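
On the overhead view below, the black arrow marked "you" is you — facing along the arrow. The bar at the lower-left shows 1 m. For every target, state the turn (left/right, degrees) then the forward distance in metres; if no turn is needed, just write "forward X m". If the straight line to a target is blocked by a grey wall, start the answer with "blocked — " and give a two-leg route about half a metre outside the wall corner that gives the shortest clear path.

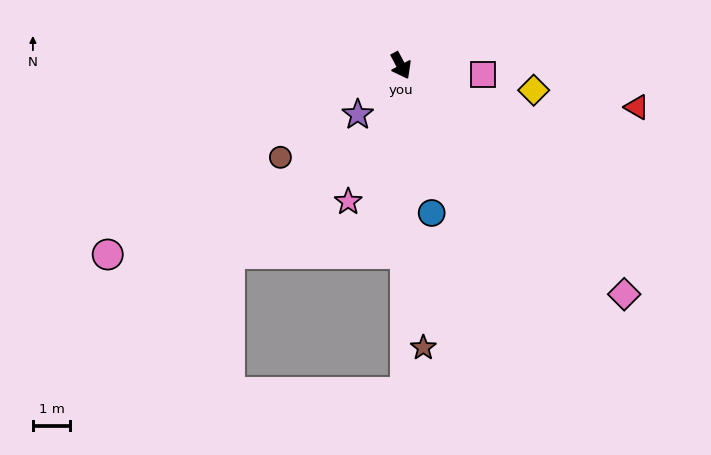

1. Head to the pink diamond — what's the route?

turn left 16°, forward 8.6 m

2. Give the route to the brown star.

turn right 23°, forward 7.6 m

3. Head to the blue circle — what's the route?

turn right 16°, forward 4.1 m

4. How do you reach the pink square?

turn left 56°, forward 2.2 m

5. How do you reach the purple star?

turn right 69°, forward 1.8 m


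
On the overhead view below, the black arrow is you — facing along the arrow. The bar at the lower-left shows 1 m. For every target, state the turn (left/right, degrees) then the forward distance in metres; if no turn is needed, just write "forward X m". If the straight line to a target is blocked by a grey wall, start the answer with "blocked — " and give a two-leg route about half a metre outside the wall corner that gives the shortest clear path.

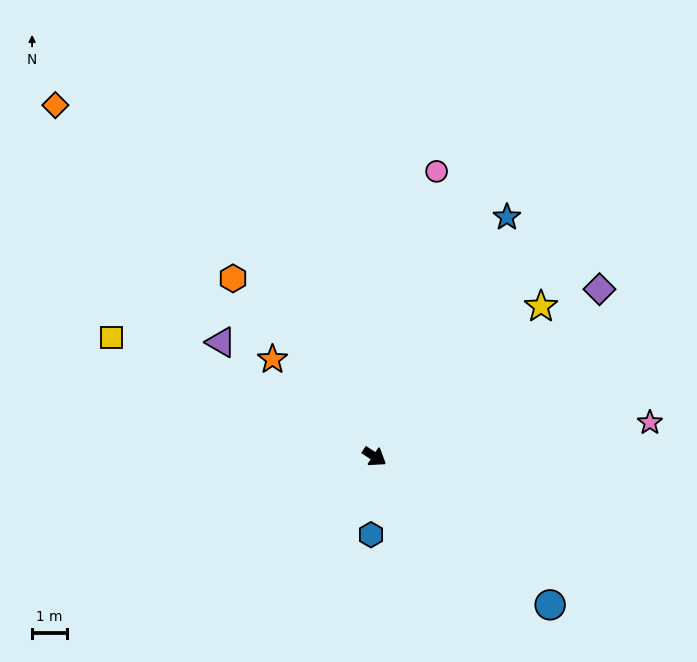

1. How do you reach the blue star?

turn left 94°, forward 7.8 m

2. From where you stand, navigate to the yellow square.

turn right 171°, forward 8.2 m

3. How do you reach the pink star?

turn left 40°, forward 7.9 m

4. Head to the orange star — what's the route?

turn left 170°, forward 4.0 m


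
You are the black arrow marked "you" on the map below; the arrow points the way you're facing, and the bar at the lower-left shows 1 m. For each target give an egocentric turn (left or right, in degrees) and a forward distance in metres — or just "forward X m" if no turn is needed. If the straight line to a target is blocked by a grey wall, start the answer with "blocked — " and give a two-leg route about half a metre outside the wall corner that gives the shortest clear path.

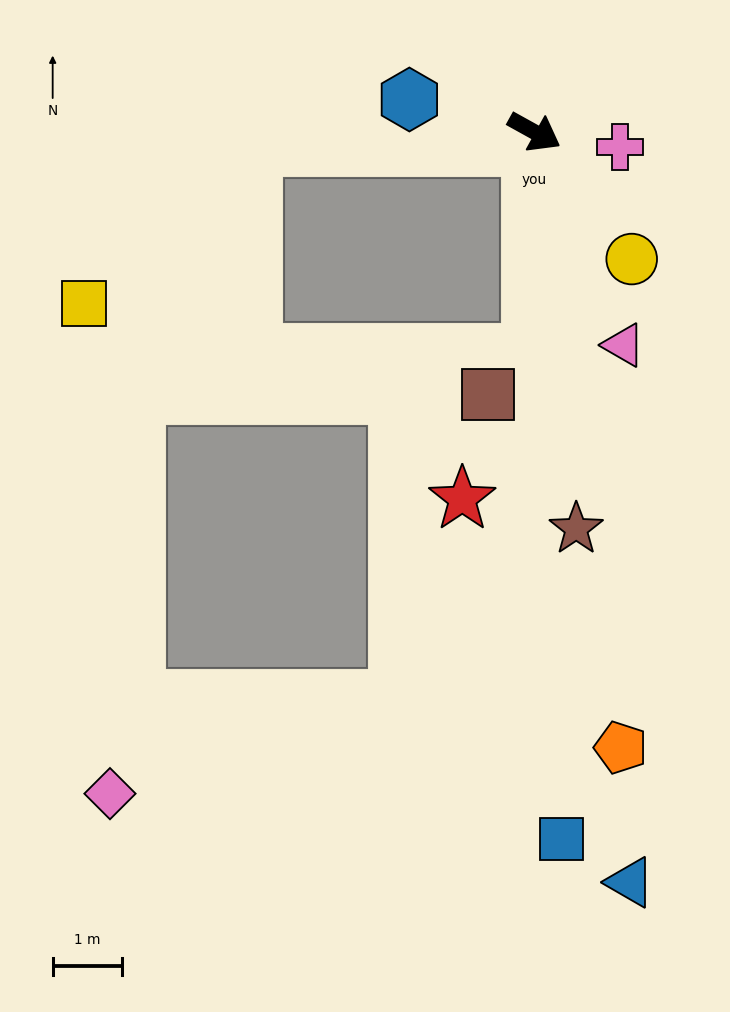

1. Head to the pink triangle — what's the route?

turn right 38°, forward 3.3 m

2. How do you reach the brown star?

turn right 55°, forward 5.7 m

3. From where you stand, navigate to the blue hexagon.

turn right 166°, forward 1.9 m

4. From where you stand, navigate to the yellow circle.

turn right 24°, forward 2.3 m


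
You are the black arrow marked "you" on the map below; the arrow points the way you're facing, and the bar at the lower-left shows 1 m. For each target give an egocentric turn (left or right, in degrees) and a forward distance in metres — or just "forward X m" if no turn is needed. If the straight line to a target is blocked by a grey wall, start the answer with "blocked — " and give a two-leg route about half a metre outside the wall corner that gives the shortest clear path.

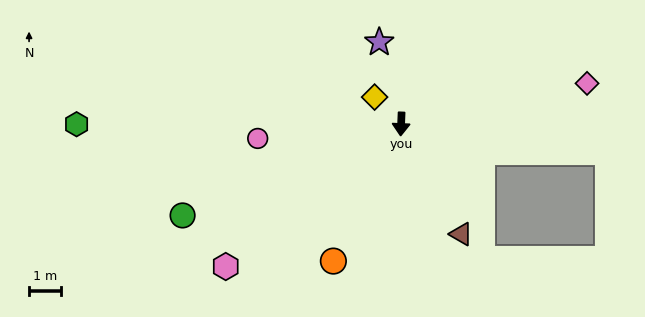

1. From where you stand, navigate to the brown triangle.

turn left 31°, forward 4.0 m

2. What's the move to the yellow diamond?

turn right 133°, forward 1.2 m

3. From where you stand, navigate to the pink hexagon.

turn right 49°, forward 7.2 m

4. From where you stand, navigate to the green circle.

turn right 65°, forward 7.5 m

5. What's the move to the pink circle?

turn right 82°, forward 4.6 m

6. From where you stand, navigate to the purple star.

turn right 163°, forward 2.7 m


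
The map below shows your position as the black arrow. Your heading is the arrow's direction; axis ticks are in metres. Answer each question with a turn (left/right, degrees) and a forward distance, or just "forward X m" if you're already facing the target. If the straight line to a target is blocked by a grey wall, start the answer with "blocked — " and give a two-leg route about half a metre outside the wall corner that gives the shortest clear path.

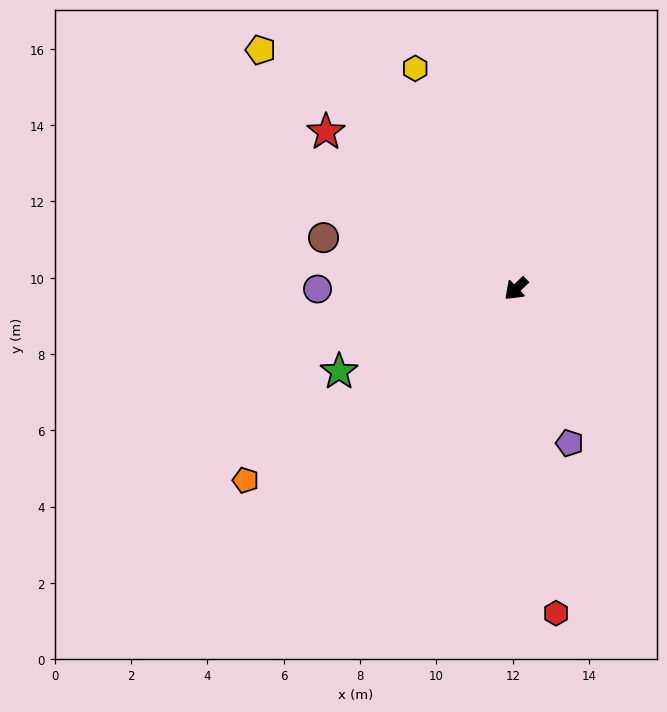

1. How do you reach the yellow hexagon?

turn right 109°, forward 6.4 m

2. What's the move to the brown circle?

turn right 59°, forward 5.2 m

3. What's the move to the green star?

turn right 19°, forward 5.1 m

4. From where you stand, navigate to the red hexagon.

turn left 53°, forward 8.6 m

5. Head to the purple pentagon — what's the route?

turn left 65°, forward 4.3 m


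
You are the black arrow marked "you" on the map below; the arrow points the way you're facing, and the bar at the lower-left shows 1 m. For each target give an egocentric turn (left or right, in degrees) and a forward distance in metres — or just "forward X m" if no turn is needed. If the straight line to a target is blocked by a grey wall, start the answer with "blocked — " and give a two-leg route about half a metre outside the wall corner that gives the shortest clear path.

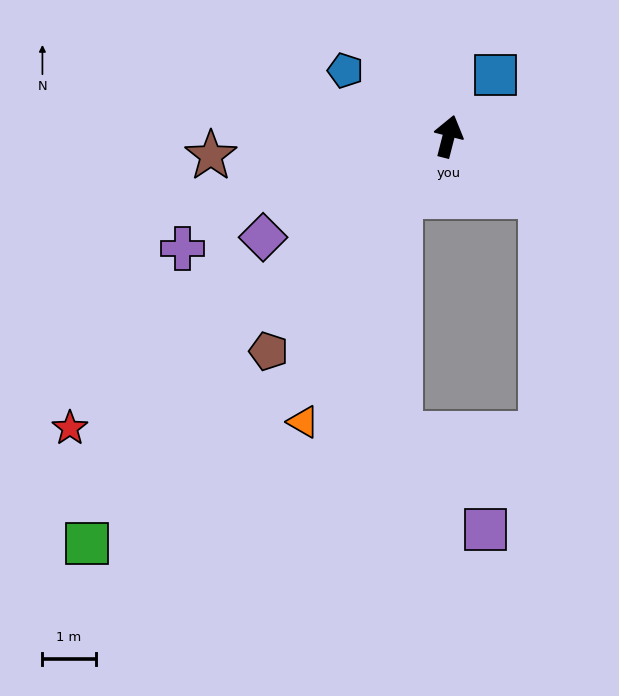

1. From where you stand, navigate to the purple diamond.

turn left 133°, forward 4.0 m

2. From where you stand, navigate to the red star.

turn left 142°, forward 9.0 m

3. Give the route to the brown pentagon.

turn left 154°, forward 5.2 m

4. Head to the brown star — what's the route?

turn left 109°, forward 4.5 m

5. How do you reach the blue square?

turn right 23°, forward 1.5 m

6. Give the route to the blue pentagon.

turn left 72°, forward 2.3 m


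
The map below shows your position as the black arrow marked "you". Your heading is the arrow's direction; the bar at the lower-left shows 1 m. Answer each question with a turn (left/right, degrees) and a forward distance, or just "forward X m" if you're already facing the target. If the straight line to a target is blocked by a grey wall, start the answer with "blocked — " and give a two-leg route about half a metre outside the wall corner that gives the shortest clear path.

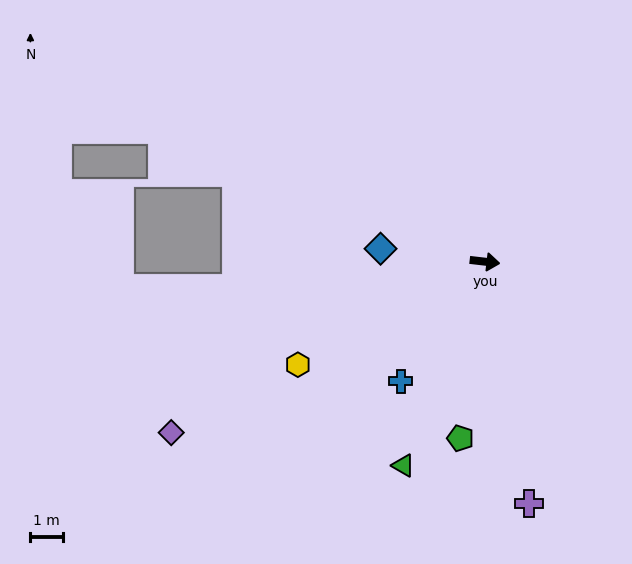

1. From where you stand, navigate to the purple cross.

turn right 73°, forward 7.6 m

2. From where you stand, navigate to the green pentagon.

turn right 91°, forward 5.5 m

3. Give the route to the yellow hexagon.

turn right 145°, forward 6.6 m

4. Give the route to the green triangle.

turn right 105°, forward 6.8 m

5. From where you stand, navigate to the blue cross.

turn right 119°, forward 4.5 m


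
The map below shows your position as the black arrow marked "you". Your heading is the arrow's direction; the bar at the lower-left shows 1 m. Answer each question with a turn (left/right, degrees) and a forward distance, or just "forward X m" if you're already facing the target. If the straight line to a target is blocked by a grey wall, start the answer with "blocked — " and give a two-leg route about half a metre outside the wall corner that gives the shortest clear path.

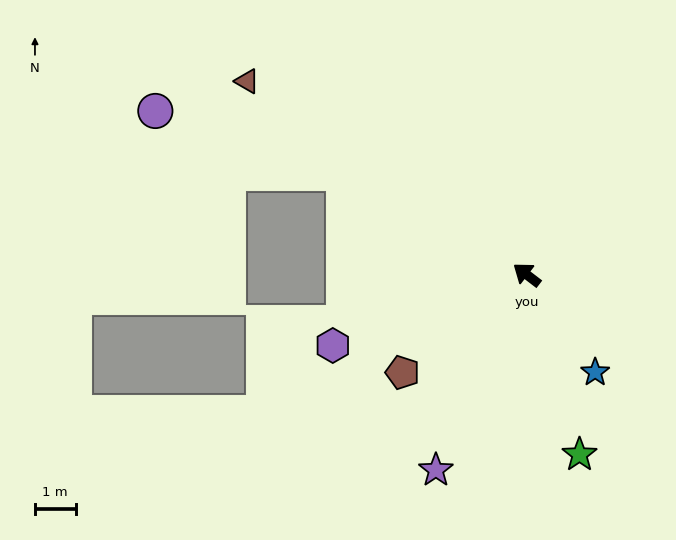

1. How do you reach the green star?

turn left 144°, forward 4.6 m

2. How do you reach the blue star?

turn left 162°, forward 2.9 m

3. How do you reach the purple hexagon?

turn left 57°, forward 5.1 m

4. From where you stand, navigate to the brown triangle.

turn left 3°, forward 8.4 m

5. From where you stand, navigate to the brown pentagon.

turn left 76°, forward 3.9 m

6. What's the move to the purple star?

turn left 103°, forward 5.3 m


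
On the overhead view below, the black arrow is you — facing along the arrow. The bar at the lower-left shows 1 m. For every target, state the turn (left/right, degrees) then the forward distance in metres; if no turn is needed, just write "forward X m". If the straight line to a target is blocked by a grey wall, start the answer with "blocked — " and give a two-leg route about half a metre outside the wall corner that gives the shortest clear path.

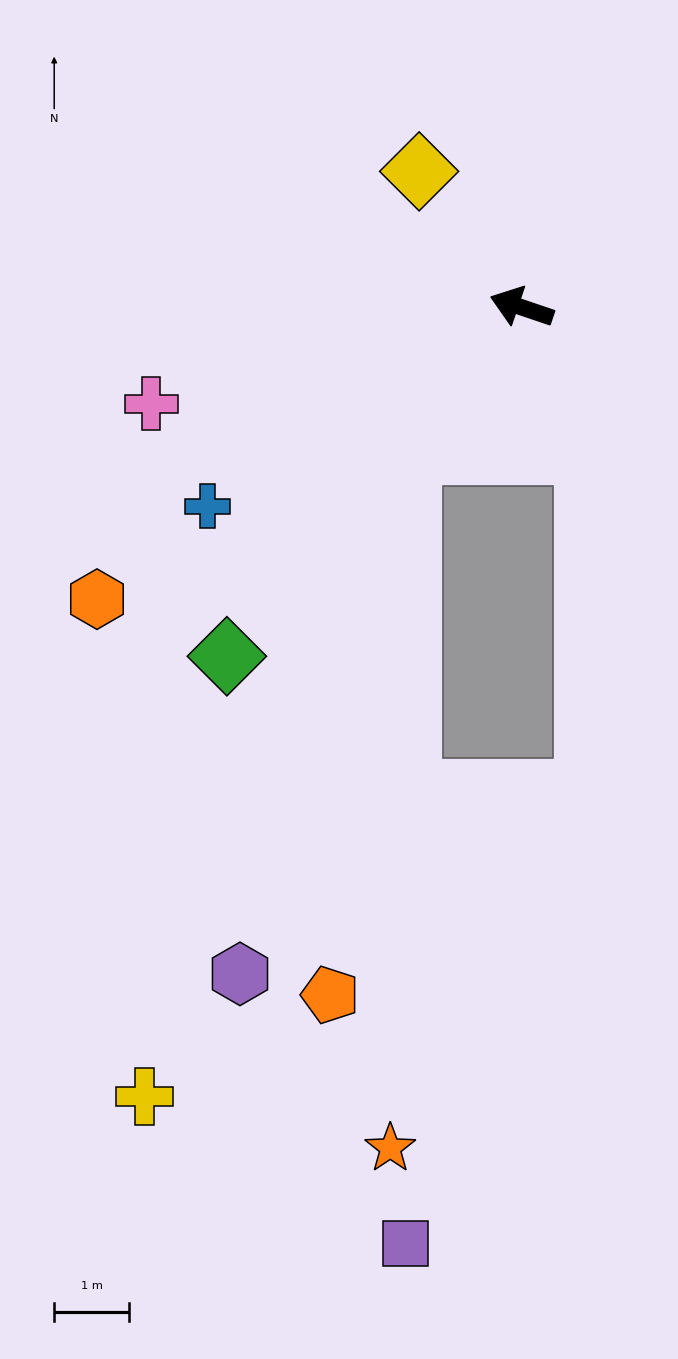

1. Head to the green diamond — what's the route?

turn left 68°, forward 6.1 m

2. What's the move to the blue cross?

turn left 51°, forward 4.9 m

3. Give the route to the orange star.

blocked — turn left 71°, forward 2.4 m, then turn left 36°, forward 9.3 m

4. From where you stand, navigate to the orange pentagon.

blocked — turn left 71°, forward 2.4 m, then turn left 29°, forward 7.3 m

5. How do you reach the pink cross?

turn left 33°, forward 5.1 m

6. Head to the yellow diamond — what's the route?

turn right 34°, forward 2.3 m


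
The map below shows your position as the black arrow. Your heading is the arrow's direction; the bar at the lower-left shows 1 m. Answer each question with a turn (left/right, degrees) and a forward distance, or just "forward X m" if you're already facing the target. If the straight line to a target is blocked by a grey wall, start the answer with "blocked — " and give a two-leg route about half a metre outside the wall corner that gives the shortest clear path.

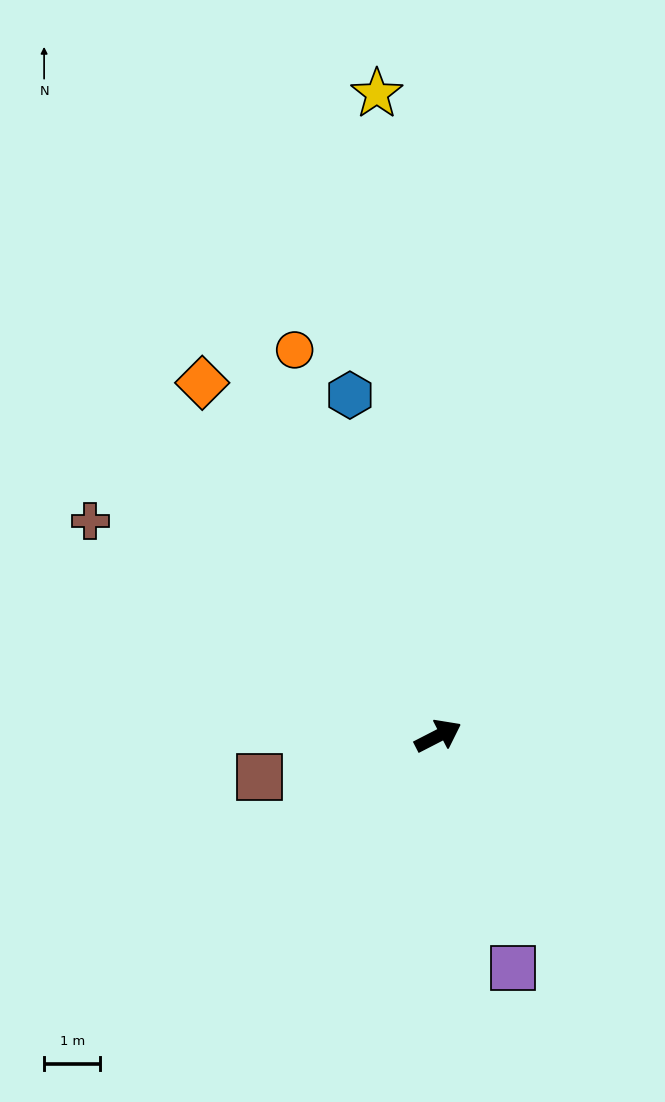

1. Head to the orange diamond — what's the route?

turn left 97°, forward 7.6 m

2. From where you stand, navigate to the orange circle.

turn left 83°, forward 7.3 m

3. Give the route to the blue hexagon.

turn left 77°, forward 6.3 m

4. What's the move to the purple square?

turn right 99°, forward 4.3 m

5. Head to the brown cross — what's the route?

turn left 121°, forward 7.3 m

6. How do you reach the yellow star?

turn left 68°, forward 11.5 m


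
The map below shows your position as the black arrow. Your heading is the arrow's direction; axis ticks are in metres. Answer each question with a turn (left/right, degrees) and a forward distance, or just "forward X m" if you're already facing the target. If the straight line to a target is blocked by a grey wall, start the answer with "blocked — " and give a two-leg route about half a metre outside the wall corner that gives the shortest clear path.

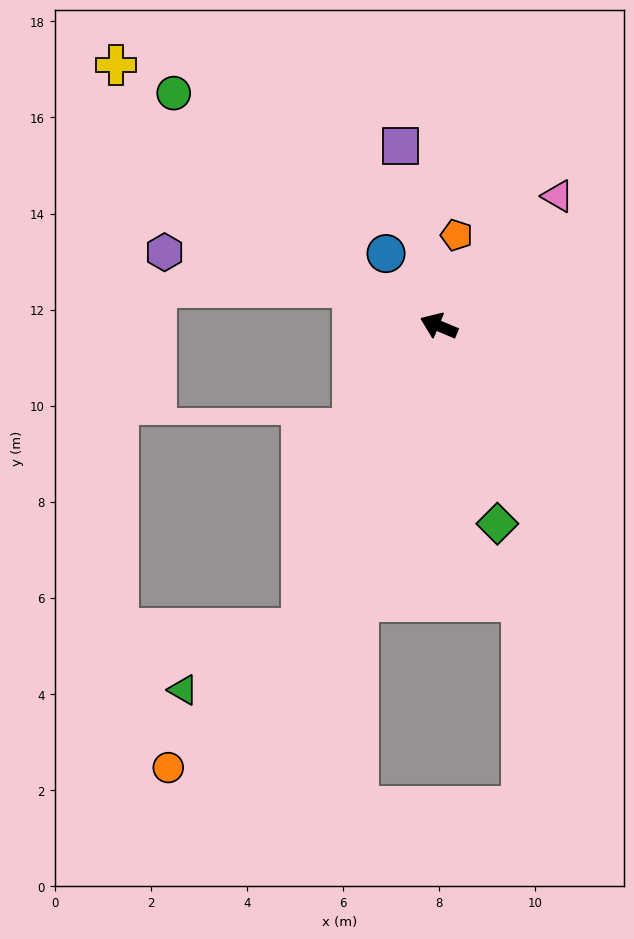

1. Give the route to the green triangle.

blocked — turn left 88°, forward 6.9 m, then turn right 38°, forward 2.8 m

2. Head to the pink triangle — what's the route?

turn right 110°, forward 3.7 m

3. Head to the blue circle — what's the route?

turn right 31°, forward 1.9 m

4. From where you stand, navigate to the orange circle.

blocked — turn left 88°, forward 6.9 m, then turn right 19°, forward 4.0 m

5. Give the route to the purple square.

turn right 55°, forward 3.8 m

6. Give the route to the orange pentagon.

turn right 78°, forward 1.9 m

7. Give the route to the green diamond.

turn left 129°, forward 4.3 m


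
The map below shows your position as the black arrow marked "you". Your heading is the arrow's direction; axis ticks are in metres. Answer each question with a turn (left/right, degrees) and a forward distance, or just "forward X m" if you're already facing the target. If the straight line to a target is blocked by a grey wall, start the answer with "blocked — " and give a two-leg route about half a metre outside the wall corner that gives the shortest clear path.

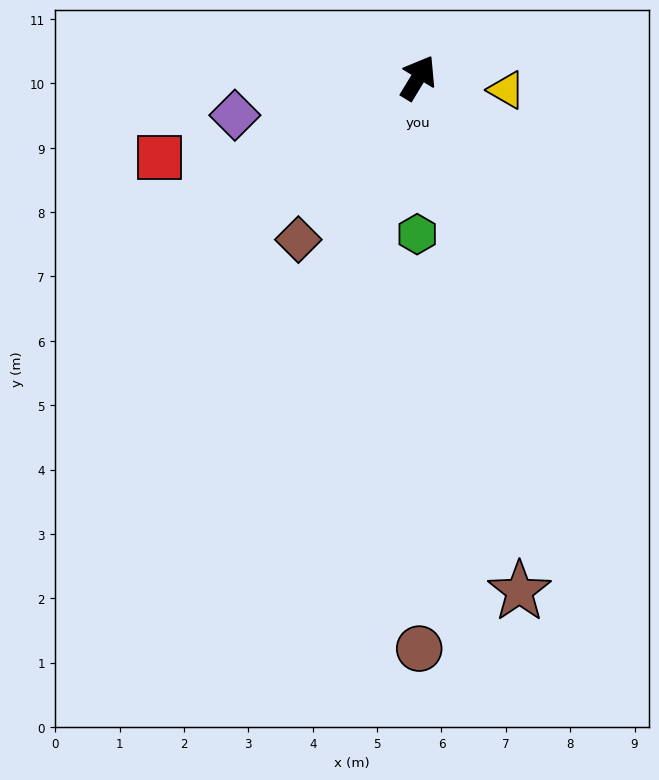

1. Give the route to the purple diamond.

turn left 133°, forward 2.9 m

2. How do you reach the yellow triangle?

turn right 67°, forward 1.4 m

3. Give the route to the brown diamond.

turn left 175°, forward 3.1 m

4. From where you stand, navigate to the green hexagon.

turn right 149°, forward 2.4 m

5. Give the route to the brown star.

turn right 138°, forward 8.1 m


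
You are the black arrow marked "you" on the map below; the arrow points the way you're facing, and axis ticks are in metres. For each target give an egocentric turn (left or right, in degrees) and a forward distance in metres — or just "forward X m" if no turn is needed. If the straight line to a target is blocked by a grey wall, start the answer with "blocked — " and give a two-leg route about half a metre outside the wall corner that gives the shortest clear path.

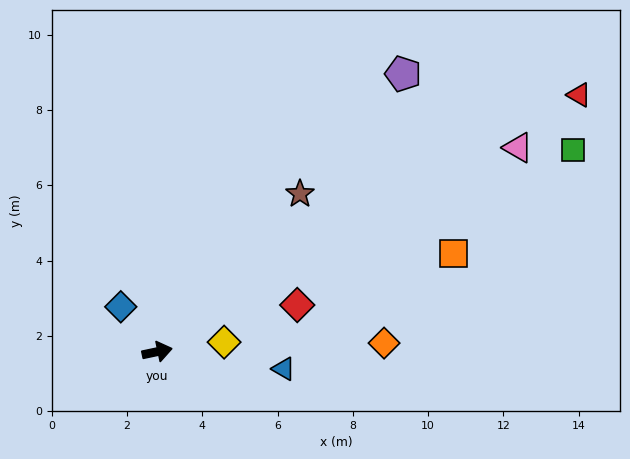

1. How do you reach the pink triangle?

turn left 18°, forward 11.0 m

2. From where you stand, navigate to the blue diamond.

turn left 117°, forward 1.5 m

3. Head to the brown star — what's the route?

turn left 36°, forward 5.7 m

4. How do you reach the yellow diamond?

turn right 4°, forward 1.8 m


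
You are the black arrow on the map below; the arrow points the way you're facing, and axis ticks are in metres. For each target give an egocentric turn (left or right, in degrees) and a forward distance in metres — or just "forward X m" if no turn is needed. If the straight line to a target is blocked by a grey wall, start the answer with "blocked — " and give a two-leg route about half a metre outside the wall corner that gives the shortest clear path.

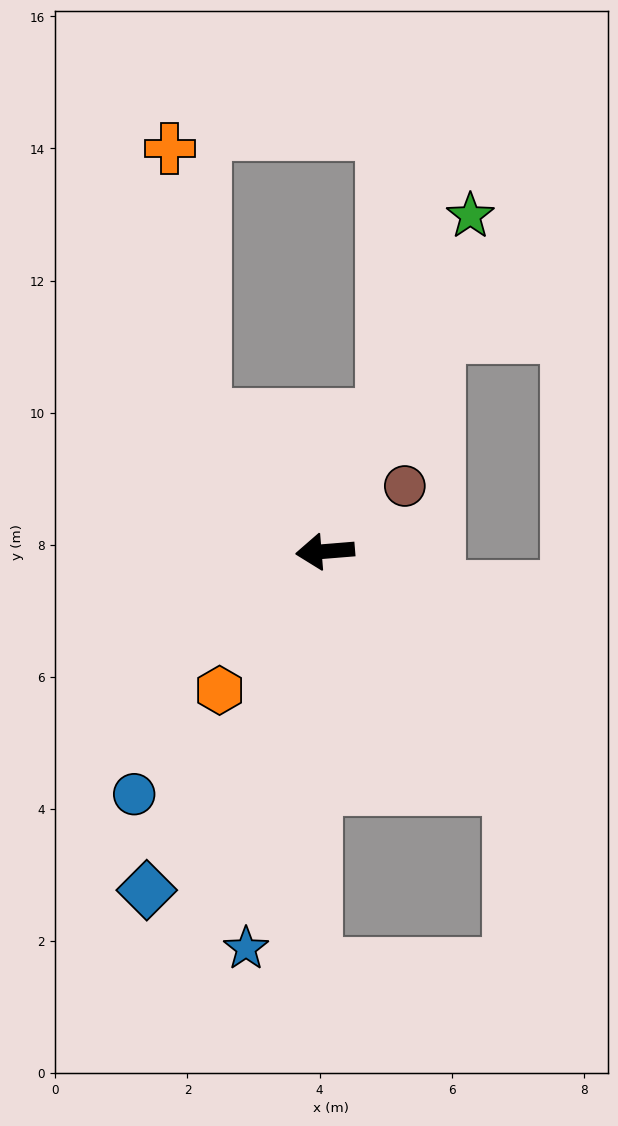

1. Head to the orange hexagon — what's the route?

turn left 48°, forward 2.6 m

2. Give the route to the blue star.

turn left 74°, forward 6.1 m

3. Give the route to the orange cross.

blocked — turn right 53°, forward 2.7 m, then turn right 34°, forward 4.1 m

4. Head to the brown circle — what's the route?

turn right 145°, forward 1.6 m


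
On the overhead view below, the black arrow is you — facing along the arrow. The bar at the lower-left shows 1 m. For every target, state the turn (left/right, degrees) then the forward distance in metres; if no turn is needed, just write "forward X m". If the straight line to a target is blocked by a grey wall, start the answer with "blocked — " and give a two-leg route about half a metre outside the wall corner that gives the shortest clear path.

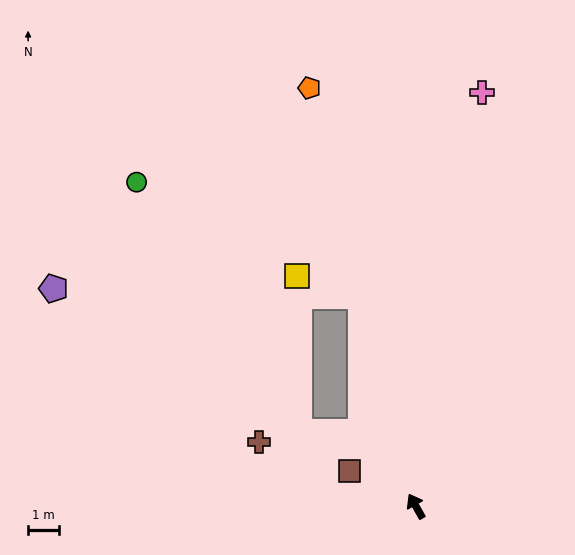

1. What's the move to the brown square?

turn left 33°, forward 2.4 m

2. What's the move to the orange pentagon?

turn right 15°, forward 13.8 m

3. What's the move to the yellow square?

blocked — turn right 15°, forward 6.9 m, then turn left 59°, forward 2.2 m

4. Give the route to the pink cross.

turn right 39°, forward 13.4 m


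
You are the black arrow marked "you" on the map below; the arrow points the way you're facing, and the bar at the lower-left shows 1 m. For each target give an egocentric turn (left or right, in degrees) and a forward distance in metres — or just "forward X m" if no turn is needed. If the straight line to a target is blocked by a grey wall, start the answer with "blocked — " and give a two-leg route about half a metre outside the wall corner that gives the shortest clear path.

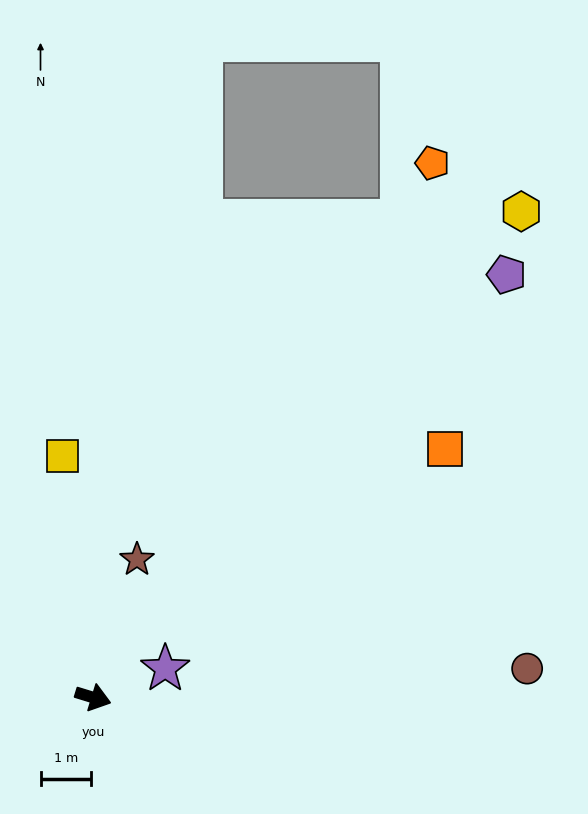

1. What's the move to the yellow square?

turn left 114°, forward 4.8 m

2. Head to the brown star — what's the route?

turn left 89°, forward 2.9 m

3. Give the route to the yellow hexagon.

turn left 66°, forward 12.8 m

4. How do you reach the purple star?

turn left 39°, forward 1.5 m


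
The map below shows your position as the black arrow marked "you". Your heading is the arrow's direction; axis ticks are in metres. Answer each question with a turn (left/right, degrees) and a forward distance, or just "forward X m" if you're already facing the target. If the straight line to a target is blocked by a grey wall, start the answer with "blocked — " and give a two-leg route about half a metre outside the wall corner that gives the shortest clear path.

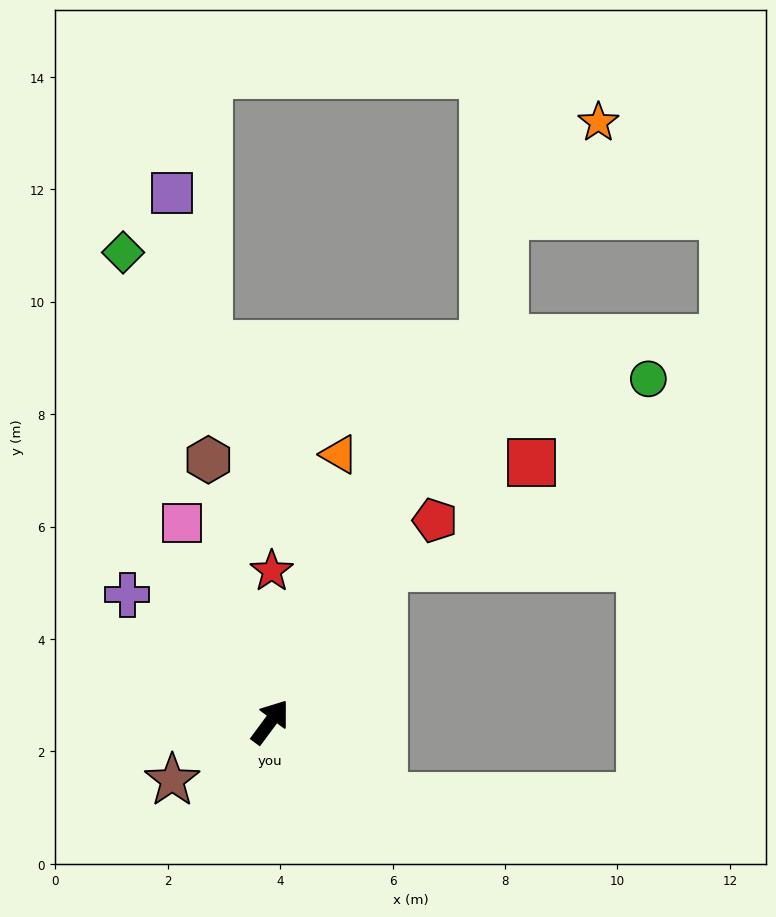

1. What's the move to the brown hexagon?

turn left 50°, forward 4.8 m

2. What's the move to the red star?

turn left 36°, forward 2.7 m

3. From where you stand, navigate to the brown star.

turn left 157°, forward 2.0 m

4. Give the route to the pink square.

turn left 60°, forward 3.9 m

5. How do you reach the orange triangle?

turn left 22°, forward 4.9 m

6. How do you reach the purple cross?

turn left 85°, forward 3.4 m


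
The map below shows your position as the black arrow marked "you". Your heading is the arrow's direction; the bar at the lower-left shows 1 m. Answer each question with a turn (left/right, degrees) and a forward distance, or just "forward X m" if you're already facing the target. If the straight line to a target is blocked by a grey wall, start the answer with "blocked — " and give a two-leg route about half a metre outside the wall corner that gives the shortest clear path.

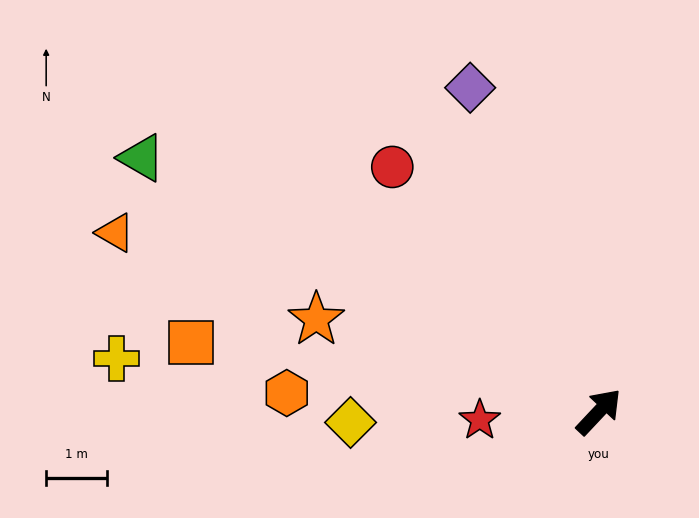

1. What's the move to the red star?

turn left 137°, forward 2.0 m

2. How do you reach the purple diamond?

turn left 65°, forward 5.7 m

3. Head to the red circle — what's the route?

turn left 83°, forward 5.2 m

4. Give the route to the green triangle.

turn left 104°, forward 8.6 m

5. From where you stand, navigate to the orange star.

turn left 115°, forward 4.9 m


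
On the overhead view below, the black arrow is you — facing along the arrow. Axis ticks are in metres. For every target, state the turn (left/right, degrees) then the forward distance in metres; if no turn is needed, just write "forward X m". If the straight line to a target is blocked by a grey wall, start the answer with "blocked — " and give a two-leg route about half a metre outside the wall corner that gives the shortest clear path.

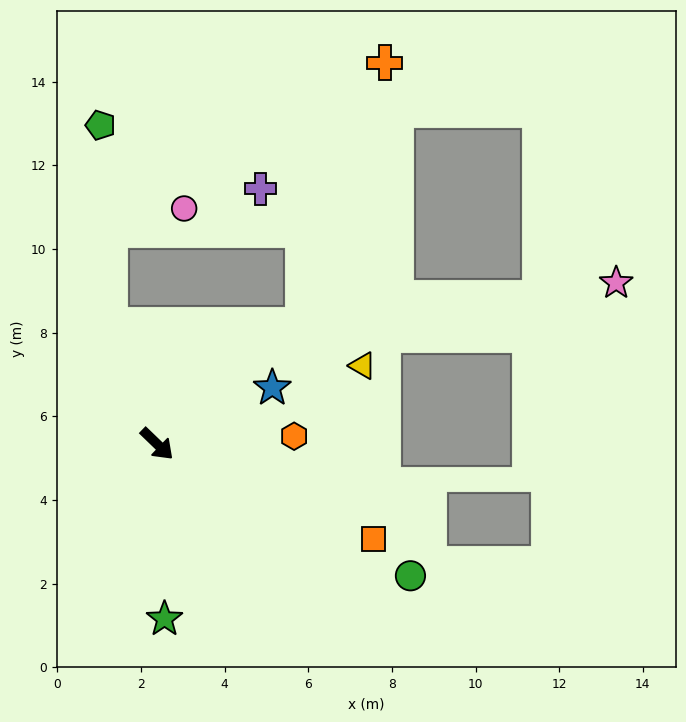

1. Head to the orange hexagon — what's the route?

turn left 47°, forward 3.3 m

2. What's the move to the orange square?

turn left 20°, forward 5.7 m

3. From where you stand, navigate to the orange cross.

blocked — turn left 83°, forward 4.5 m, then turn left 34°, forward 6.6 m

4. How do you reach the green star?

turn right 44°, forward 4.2 m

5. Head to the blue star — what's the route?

turn left 70°, forward 3.1 m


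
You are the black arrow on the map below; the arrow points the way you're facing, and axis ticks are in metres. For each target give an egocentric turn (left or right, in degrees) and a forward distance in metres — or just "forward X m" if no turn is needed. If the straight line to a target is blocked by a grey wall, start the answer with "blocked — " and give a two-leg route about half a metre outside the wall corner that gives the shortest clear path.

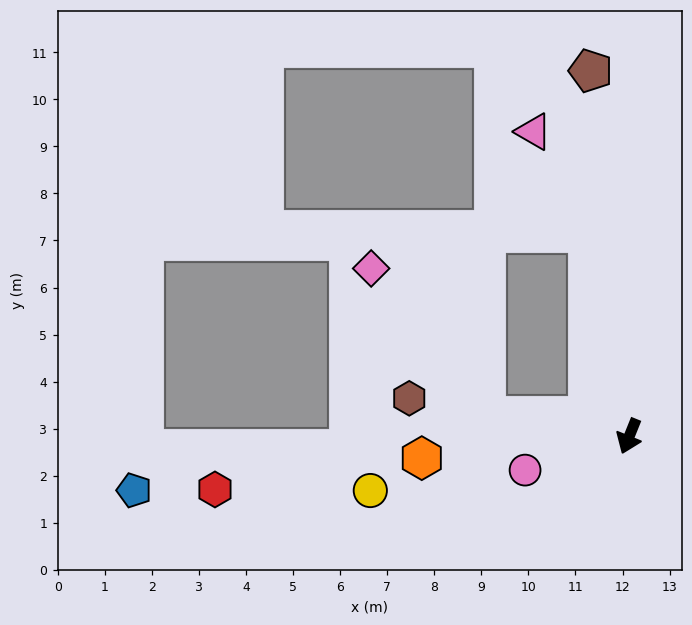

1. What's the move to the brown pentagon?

turn right 152°, forward 7.8 m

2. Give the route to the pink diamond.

blocked — turn right 76°, forward 3.1 m, then turn right 44°, forward 4.0 m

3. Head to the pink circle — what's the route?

turn right 50°, forward 2.3 m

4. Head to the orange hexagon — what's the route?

turn right 62°, forward 4.4 m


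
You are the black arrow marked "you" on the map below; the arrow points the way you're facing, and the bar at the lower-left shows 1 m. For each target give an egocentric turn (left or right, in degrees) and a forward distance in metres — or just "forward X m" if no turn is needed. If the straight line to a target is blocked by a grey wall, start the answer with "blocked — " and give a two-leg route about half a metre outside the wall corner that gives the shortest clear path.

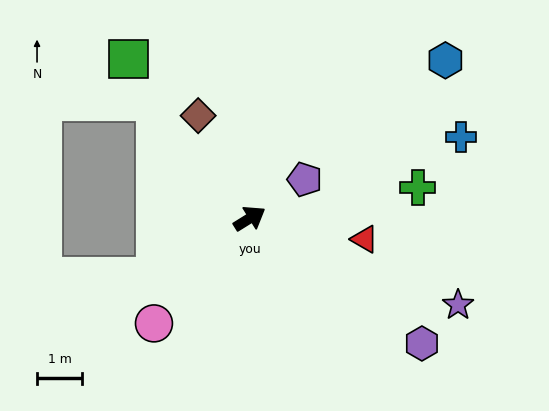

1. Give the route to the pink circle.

turn right 164°, forward 3.1 m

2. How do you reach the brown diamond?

turn left 85°, forward 2.5 m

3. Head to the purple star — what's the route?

turn right 54°, forward 5.0 m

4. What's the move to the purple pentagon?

turn left 3°, forward 1.5 m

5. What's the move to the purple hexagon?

turn right 68°, forward 4.7 m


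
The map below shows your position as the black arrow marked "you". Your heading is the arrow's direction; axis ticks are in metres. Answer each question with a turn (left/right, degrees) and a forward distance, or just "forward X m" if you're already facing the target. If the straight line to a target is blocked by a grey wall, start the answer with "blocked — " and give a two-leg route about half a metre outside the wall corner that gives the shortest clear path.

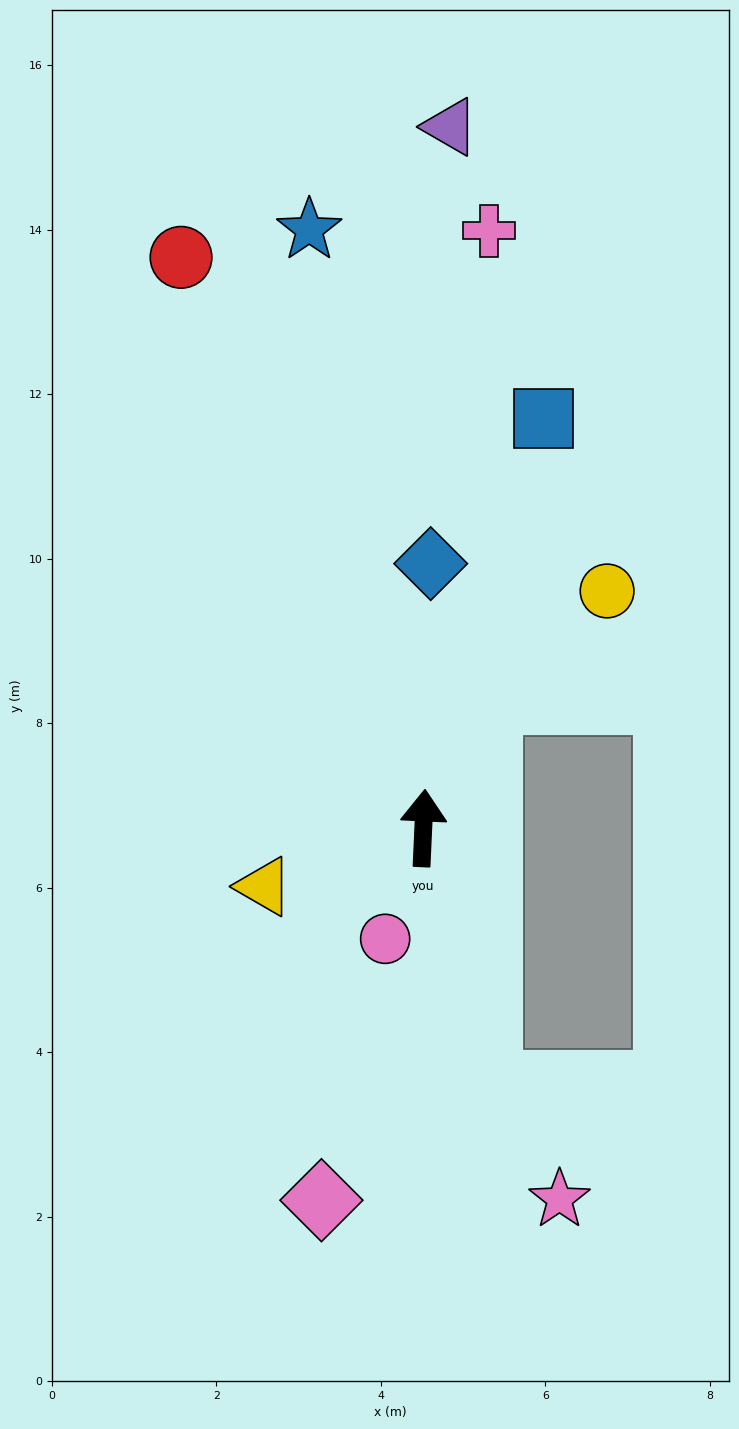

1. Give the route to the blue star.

turn left 13°, forward 7.4 m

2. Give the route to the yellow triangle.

turn left 113°, forward 2.1 m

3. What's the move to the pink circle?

turn left 164°, forward 1.4 m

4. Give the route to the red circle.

turn left 26°, forward 7.5 m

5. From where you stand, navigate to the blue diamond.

forward 3.2 m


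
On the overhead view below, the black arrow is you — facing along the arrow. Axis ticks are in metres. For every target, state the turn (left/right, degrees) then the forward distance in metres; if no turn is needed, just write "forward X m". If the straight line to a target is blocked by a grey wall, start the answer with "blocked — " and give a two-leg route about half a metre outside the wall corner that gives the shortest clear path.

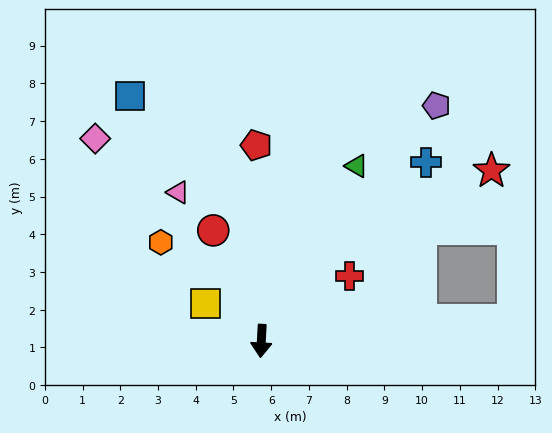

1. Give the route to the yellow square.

turn right 121°, forward 1.8 m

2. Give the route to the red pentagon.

turn right 175°, forward 5.2 m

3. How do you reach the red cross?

turn left 129°, forward 2.9 m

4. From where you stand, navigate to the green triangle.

turn left 154°, forward 5.3 m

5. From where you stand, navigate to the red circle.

turn right 153°, forward 3.2 m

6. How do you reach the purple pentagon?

turn left 146°, forward 7.8 m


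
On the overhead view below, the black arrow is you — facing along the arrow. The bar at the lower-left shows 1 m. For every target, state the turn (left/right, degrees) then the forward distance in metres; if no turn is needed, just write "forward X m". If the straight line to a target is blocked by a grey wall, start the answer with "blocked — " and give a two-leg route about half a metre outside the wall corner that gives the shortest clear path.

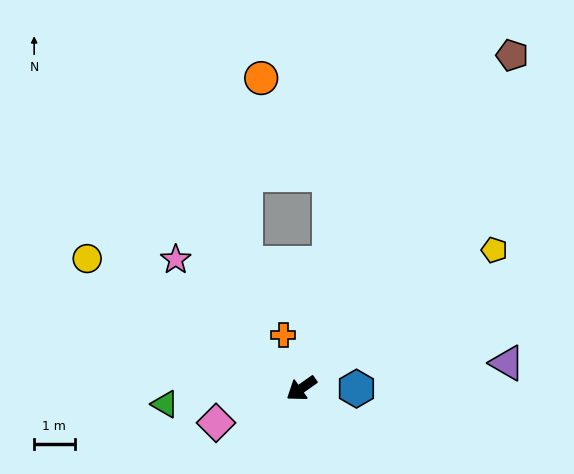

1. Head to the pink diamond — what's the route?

turn right 13°, forward 2.3 m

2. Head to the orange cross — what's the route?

turn right 107°, forward 1.4 m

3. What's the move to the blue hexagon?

turn left 145°, forward 1.4 m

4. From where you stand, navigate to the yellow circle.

turn right 66°, forward 6.2 m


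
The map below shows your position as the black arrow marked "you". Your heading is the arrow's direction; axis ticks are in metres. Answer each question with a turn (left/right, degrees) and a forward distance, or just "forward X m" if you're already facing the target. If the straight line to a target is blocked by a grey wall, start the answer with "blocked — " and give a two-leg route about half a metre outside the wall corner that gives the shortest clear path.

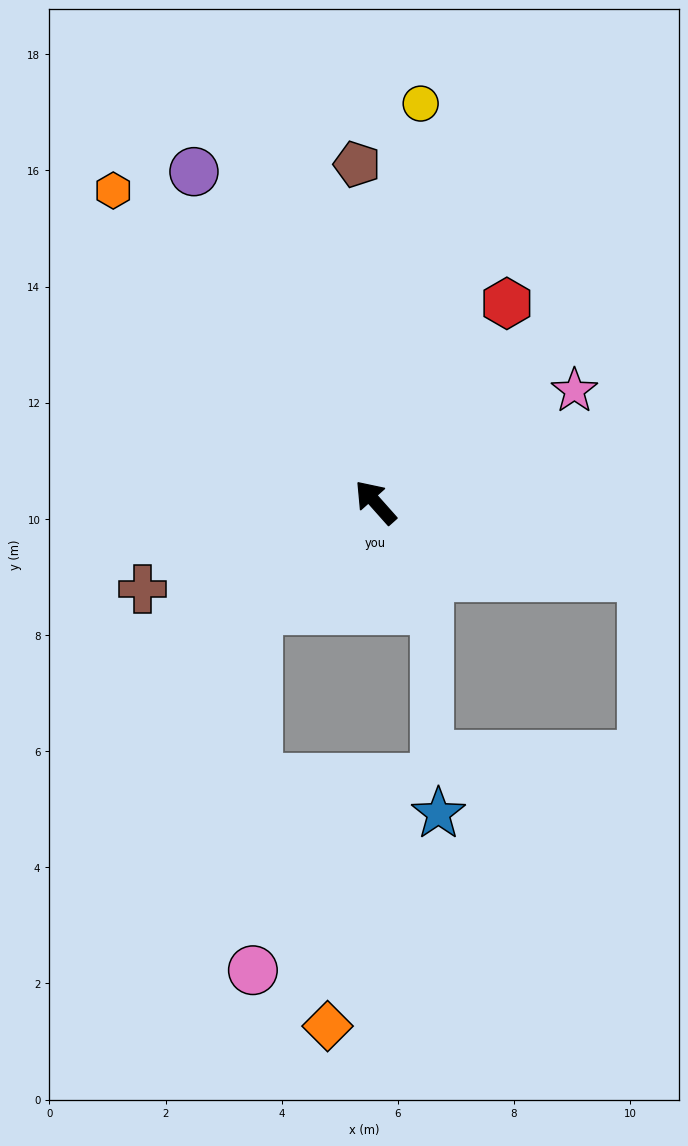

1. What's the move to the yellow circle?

turn right 48°, forward 6.9 m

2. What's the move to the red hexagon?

turn right 75°, forward 4.1 m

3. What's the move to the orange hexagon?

forward 7.0 m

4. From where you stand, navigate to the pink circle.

blocked — turn left 91°, forward 2.7 m, then turn left 47°, forward 6.2 m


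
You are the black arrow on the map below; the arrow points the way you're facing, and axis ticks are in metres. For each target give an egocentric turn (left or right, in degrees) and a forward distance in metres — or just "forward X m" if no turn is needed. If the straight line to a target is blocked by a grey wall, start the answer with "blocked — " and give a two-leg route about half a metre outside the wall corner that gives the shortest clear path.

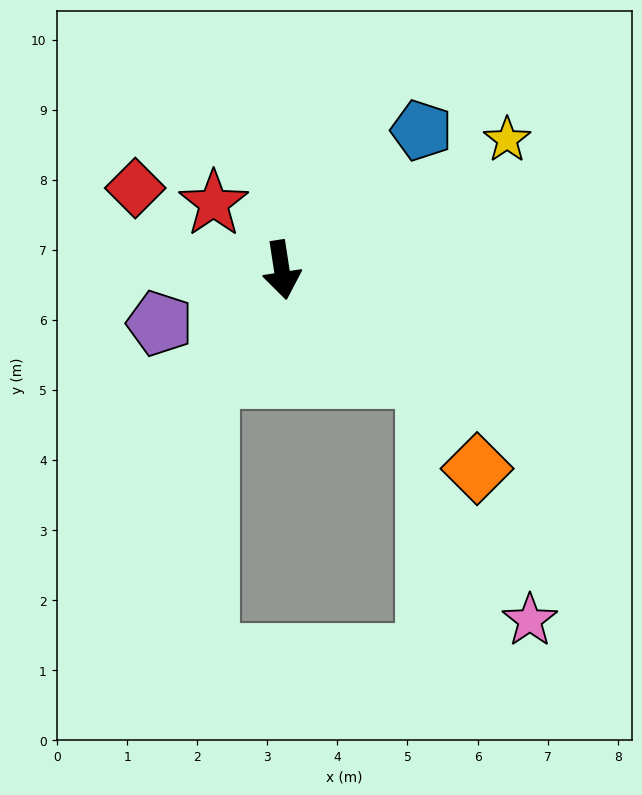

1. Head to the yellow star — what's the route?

turn left 111°, forward 3.7 m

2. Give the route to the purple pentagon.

turn right 75°, forward 1.9 m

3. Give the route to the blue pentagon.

turn left 126°, forward 2.8 m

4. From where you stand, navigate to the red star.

turn right 143°, forward 1.4 m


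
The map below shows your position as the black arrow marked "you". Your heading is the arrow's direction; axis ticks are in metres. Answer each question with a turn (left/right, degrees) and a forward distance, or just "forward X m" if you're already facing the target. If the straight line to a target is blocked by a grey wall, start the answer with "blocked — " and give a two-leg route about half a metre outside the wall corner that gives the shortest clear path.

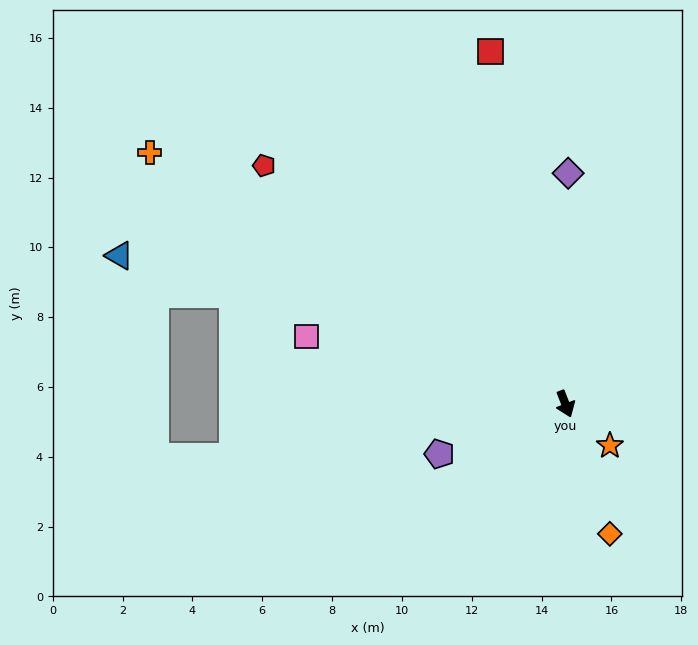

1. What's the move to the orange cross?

turn right 142°, forward 13.9 m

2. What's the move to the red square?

turn left 171°, forward 10.3 m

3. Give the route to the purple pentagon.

turn right 90°, forward 3.9 m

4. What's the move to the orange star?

turn left 26°, forward 1.7 m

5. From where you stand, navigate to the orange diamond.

turn right 2°, forward 3.9 m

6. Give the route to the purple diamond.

turn left 158°, forward 6.6 m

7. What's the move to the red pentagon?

turn right 150°, forward 11.0 m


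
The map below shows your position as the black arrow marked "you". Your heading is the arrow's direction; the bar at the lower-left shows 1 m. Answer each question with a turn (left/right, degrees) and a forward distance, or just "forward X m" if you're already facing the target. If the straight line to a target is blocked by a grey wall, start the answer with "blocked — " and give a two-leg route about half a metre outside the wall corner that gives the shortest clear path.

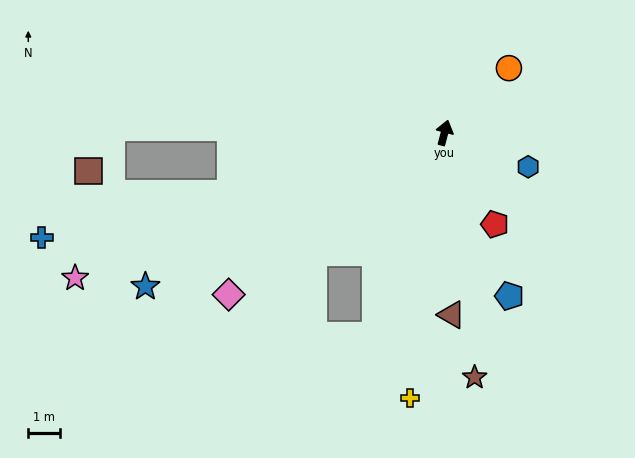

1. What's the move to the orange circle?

turn right 30°, forward 2.9 m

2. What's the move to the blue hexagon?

turn right 97°, forward 2.8 m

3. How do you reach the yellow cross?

turn right 173°, forward 8.4 m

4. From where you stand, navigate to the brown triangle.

turn right 163°, forward 5.7 m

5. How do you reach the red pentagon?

turn right 136°, forward 3.3 m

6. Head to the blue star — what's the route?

turn left 132°, forward 10.6 m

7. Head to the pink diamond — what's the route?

turn left 142°, forward 8.5 m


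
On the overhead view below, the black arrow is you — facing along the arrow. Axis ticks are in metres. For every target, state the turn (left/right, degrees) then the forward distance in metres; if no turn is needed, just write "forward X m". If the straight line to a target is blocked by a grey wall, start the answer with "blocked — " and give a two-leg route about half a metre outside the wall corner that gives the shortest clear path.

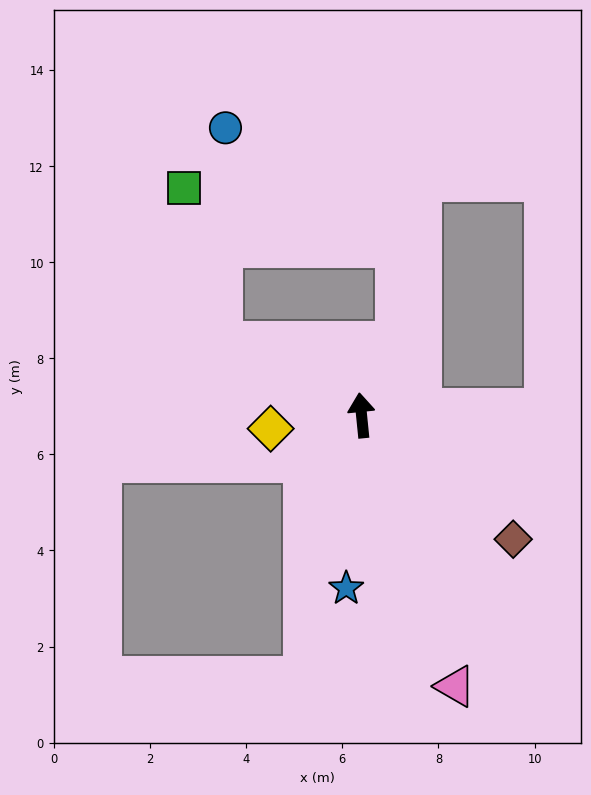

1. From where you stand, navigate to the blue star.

turn left 169°, forward 3.6 m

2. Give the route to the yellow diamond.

turn left 93°, forward 1.9 m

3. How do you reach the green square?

blocked — turn left 56°, forward 3.3 m, then turn right 48°, forward 3.3 m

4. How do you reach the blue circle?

blocked — turn left 56°, forward 3.3 m, then turn right 63°, forward 4.5 m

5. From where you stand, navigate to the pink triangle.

turn right 167°, forward 6.0 m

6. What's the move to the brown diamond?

turn right 135°, forward 4.1 m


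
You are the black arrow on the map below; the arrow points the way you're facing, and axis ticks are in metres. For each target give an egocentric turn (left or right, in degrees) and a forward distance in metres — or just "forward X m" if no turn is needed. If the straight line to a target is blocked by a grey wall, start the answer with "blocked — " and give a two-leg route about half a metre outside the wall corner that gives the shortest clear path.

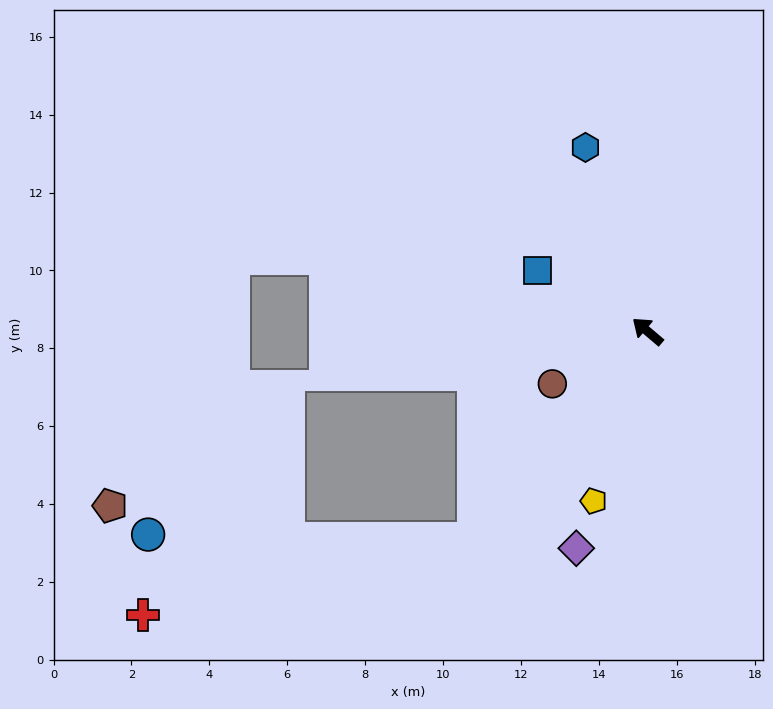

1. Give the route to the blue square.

turn left 11°, forward 3.2 m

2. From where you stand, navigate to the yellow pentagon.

turn left 113°, forward 4.6 m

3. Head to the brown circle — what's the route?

turn left 69°, forward 2.8 m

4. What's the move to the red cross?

blocked — turn left 90°, forward 7.0 m, then turn right 37°, forward 8.7 m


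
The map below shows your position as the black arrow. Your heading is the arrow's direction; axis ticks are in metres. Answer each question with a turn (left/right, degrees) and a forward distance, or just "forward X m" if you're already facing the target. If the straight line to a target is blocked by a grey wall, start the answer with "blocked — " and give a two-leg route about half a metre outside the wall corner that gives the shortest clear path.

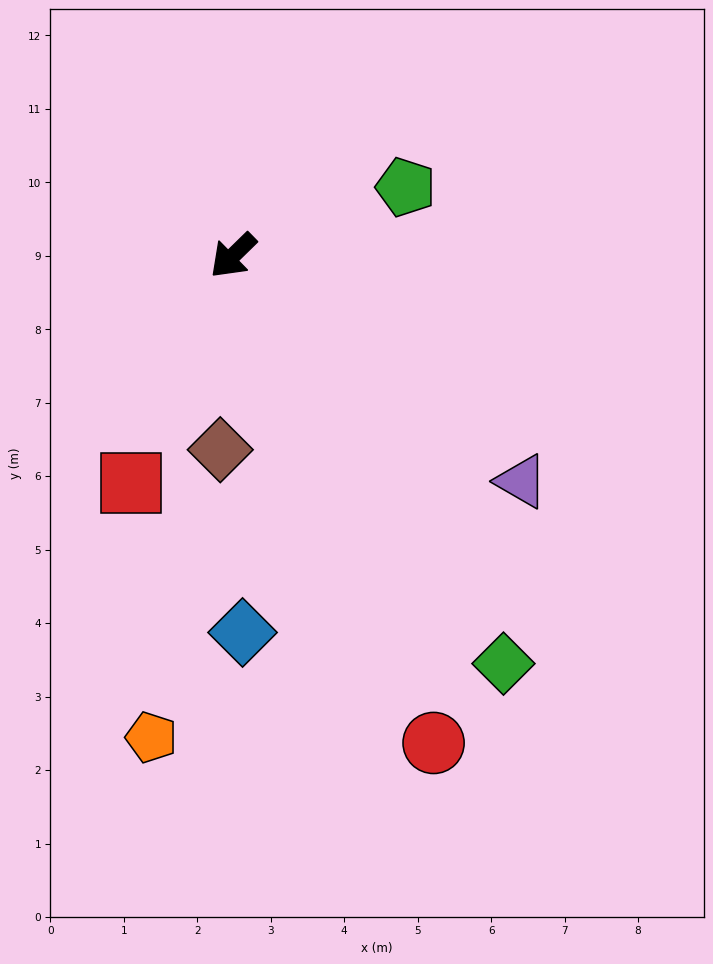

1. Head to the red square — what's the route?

turn left 22°, forward 3.4 m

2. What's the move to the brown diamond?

turn left 42°, forward 2.6 m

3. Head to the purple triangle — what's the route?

turn left 98°, forward 5.0 m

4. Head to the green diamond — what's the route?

turn left 79°, forward 6.7 m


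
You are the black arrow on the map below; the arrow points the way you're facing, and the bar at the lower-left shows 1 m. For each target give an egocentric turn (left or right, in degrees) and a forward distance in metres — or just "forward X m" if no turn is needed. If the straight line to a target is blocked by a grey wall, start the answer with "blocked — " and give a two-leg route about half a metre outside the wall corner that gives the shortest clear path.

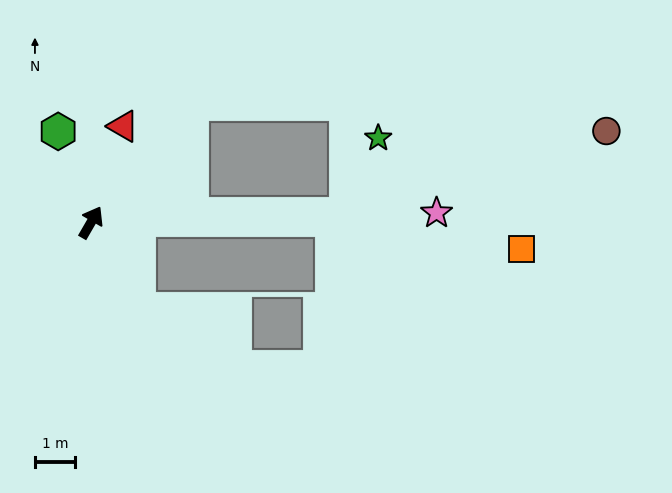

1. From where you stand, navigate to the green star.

blocked — turn right 58°, forward 6.4 m, then turn left 65°, forward 2.1 m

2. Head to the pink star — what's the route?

turn right 58°, forward 8.7 m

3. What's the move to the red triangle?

turn left 12°, forward 2.5 m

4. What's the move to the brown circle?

blocked — turn right 58°, forward 6.4 m, then turn left 16°, forward 6.9 m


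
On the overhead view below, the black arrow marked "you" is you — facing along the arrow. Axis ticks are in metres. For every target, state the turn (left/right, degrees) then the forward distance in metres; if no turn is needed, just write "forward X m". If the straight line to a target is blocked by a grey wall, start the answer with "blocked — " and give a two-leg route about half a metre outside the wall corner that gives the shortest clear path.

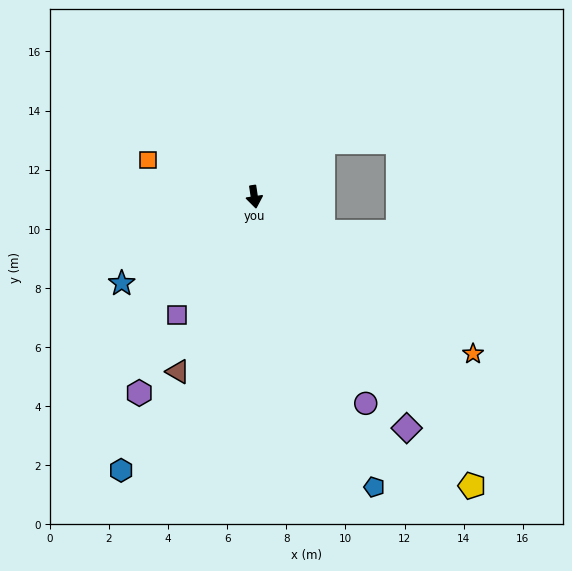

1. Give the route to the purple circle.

turn left 20°, forward 7.9 m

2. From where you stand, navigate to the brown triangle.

turn right 32°, forward 6.5 m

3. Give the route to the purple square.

turn right 42°, forward 4.8 m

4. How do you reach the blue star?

turn right 65°, forward 5.4 m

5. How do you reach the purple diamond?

turn left 25°, forward 9.4 m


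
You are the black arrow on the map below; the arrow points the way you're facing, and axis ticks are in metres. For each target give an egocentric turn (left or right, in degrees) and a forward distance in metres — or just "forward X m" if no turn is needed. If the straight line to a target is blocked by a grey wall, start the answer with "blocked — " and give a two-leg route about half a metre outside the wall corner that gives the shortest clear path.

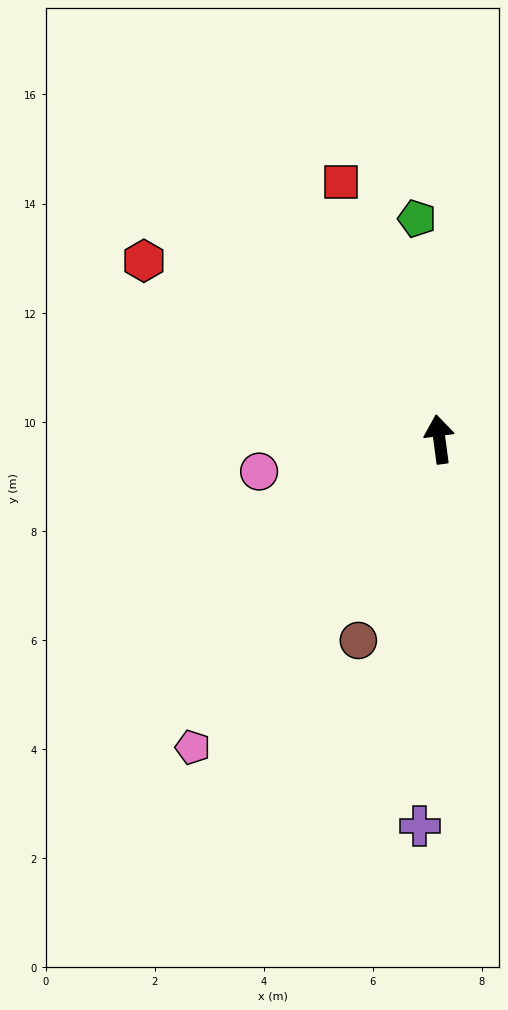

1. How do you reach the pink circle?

turn left 93°, forward 3.4 m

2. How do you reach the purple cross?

turn left 170°, forward 7.1 m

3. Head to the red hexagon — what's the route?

turn left 51°, forward 6.3 m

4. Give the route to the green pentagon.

forward 4.1 m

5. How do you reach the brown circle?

turn left 151°, forward 4.0 m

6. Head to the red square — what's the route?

turn left 13°, forward 5.0 m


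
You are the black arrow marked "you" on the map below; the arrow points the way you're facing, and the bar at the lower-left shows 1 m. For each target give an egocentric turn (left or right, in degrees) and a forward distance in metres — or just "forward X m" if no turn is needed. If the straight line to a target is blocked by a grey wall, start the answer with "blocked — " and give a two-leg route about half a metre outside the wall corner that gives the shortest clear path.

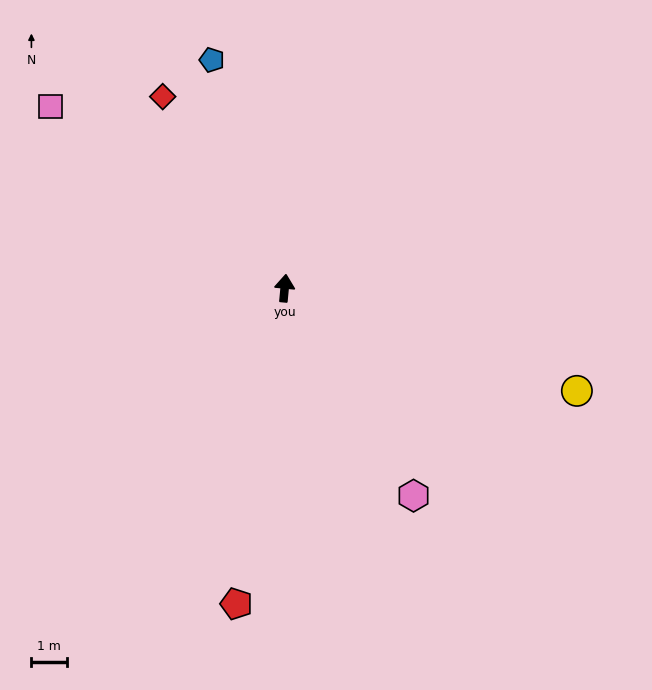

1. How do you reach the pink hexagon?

turn right 143°, forward 6.8 m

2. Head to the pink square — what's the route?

turn left 58°, forward 8.3 m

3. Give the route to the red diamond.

turn left 38°, forward 6.3 m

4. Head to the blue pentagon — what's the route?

turn left 23°, forward 6.7 m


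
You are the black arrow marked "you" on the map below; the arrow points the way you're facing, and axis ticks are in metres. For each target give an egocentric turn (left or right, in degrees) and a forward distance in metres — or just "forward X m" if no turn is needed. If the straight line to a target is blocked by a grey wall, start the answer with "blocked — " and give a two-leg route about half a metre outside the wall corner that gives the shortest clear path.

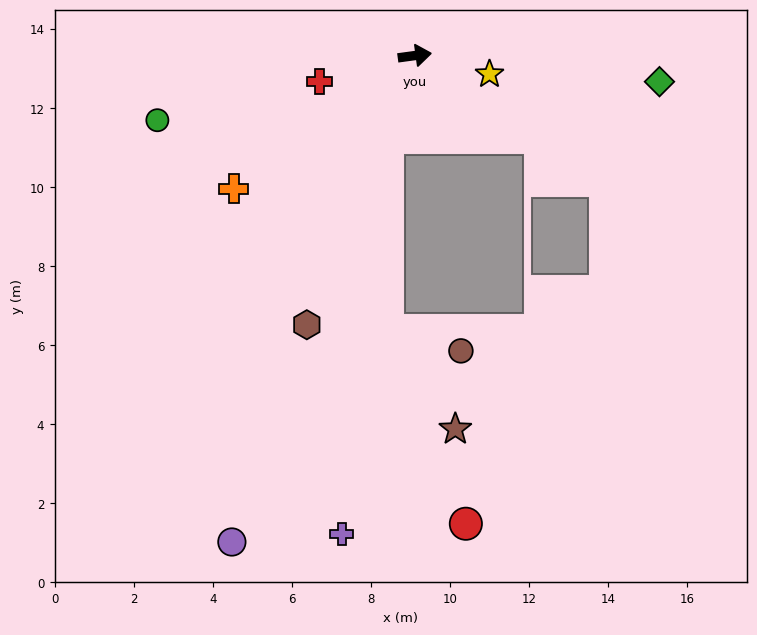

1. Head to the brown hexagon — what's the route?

turn right 120°, forward 7.3 m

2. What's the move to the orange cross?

turn right 151°, forward 5.7 m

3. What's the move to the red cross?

turn right 173°, forward 2.5 m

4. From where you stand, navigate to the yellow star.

turn right 22°, forward 1.9 m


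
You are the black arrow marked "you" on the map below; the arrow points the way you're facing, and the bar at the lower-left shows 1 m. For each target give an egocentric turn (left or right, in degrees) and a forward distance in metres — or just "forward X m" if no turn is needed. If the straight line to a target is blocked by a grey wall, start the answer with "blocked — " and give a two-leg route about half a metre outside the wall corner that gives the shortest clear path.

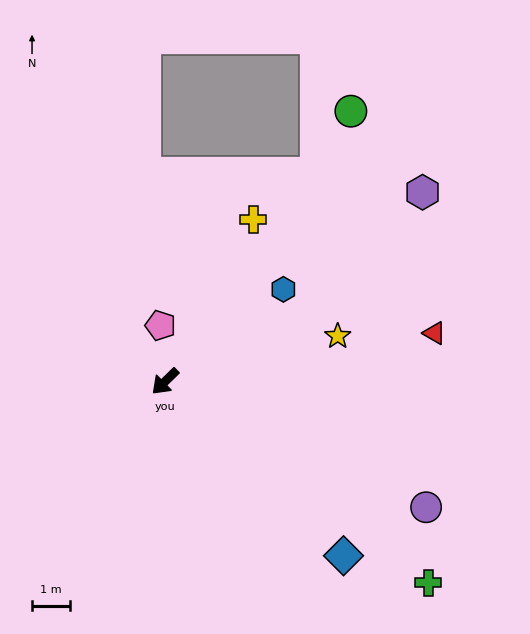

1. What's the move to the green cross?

turn left 98°, forward 8.6 m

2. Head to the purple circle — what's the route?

turn left 110°, forward 7.5 m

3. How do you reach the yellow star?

turn left 150°, forward 4.6 m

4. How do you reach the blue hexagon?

turn left 174°, forward 3.9 m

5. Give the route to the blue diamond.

turn left 91°, forward 6.5 m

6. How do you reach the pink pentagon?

turn right 130°, forward 1.5 m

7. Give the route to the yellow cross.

turn right 163°, forward 4.8 m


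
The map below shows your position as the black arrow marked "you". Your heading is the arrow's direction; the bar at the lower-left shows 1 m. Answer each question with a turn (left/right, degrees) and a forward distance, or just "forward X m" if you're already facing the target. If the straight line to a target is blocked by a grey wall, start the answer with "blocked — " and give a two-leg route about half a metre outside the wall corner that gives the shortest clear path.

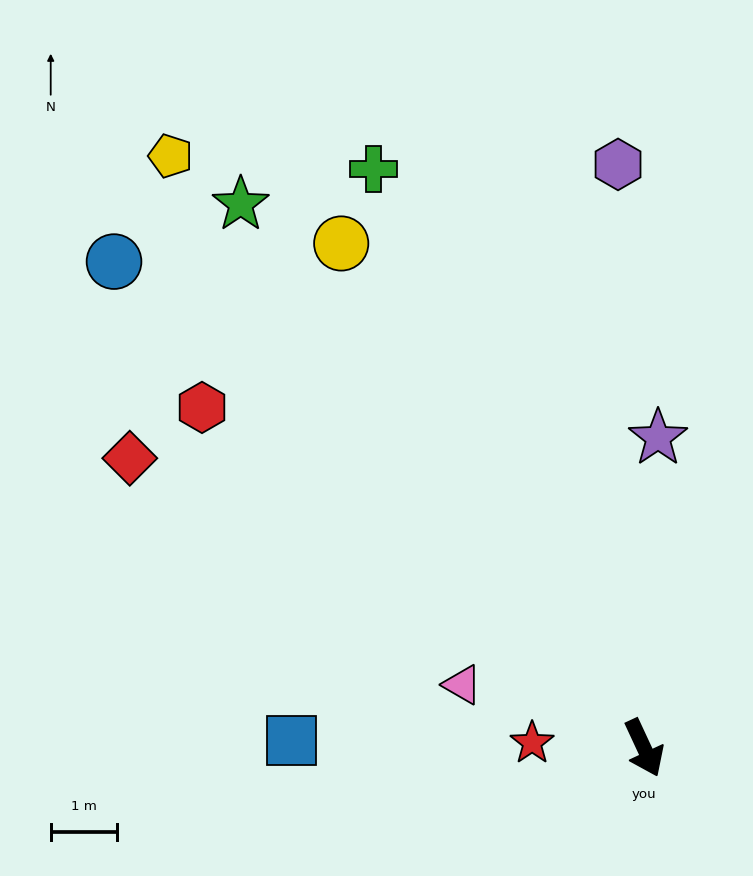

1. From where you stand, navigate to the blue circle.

turn right 157°, forward 10.8 m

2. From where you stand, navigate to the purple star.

turn left 152°, forward 4.7 m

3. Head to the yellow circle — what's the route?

turn right 174°, forward 8.8 m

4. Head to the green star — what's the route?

turn right 168°, forward 10.2 m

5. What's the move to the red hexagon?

turn right 153°, forward 8.4 m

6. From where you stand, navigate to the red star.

turn right 118°, forward 1.7 m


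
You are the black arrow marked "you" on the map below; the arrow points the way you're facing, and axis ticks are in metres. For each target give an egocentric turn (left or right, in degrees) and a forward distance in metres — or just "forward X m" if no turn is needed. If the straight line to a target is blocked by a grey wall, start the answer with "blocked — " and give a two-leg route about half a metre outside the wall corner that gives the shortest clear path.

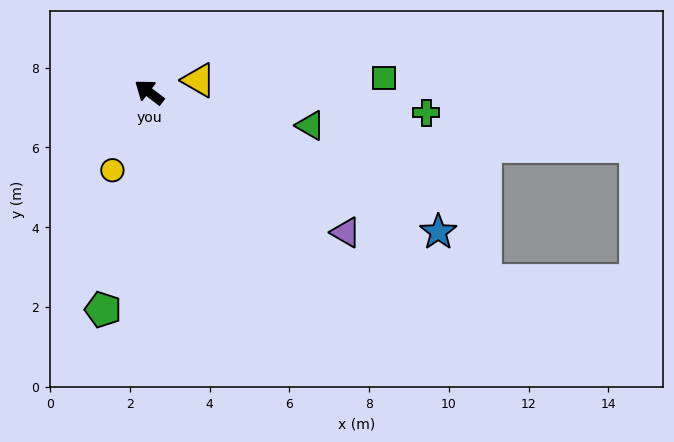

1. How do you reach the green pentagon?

turn left 115°, forward 5.6 m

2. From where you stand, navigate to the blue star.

turn right 169°, forward 8.1 m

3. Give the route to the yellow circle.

turn left 102°, forward 2.2 m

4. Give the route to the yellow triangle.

turn right 129°, forward 1.3 m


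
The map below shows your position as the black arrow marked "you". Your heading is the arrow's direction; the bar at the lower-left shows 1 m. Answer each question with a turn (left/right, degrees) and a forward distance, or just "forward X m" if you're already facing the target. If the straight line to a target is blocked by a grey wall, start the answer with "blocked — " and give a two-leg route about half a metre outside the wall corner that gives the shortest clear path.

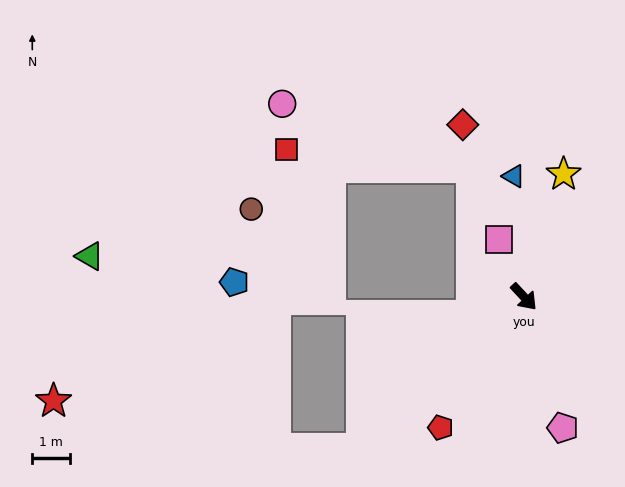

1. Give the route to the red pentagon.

turn right 75°, forward 4.2 m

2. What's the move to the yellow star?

turn left 119°, forward 3.5 m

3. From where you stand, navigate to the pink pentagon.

turn right 26°, forward 3.7 m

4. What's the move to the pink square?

turn left 161°, forward 1.7 m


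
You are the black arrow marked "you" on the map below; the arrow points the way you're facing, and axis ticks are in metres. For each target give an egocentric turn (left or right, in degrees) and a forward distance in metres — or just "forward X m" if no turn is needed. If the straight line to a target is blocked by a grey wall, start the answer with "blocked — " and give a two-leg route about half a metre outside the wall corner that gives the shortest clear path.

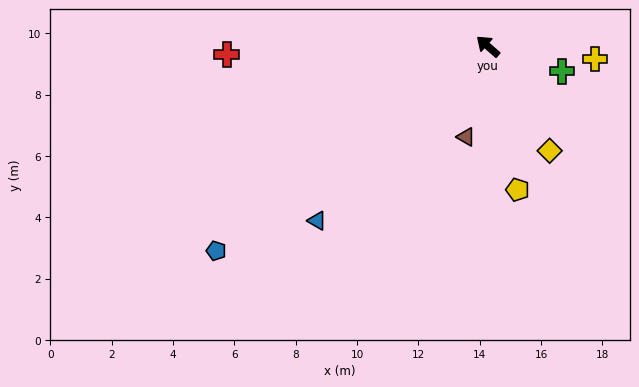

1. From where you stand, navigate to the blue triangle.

turn left 87°, forward 8.0 m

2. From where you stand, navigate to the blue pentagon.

turn left 78°, forward 11.1 m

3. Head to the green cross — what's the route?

turn right 158°, forward 2.5 m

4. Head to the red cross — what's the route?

turn left 43°, forward 8.5 m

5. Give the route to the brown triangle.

turn left 118°, forward 3.0 m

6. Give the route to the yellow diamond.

turn left 162°, forward 4.0 m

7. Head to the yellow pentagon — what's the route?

turn left 143°, forward 4.8 m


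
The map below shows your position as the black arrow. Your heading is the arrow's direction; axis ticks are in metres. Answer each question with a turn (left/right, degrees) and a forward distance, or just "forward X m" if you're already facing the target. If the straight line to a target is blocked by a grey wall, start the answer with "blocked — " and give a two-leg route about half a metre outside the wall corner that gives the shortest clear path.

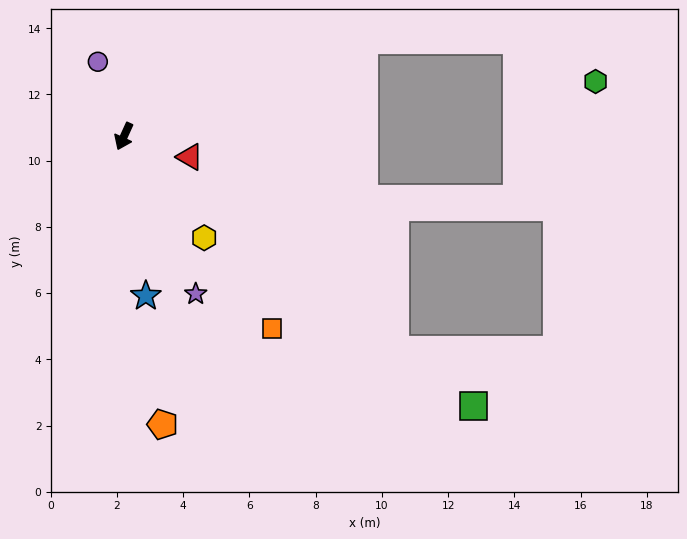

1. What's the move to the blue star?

turn left 32°, forward 4.9 m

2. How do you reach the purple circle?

turn right 136°, forward 2.4 m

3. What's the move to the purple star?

turn left 49°, forward 5.2 m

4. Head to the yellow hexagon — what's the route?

turn left 63°, forward 3.9 m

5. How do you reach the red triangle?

turn left 97°, forward 2.1 m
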